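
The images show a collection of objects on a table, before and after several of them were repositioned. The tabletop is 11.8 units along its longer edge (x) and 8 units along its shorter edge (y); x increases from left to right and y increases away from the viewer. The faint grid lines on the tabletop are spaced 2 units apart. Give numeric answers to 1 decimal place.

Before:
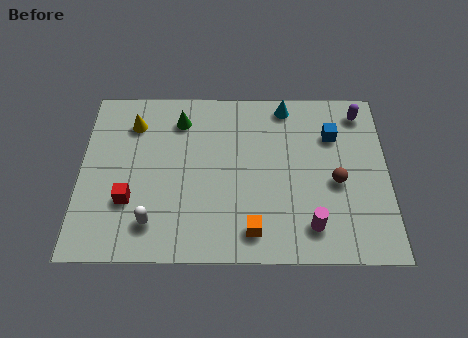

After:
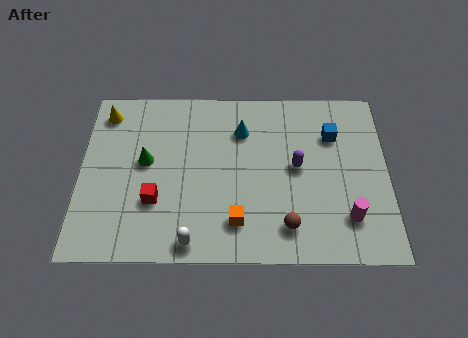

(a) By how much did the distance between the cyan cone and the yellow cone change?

-0.6

Before: roughly 6.0 units apart; after: 5.4. That's 0.6 units closer together.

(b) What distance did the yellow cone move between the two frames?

1.2

The yellow cone moved from about (2.0, 6.2) to (0.9, 6.7), a distance of √(1.1² + 0.5²) ≈ 1.2.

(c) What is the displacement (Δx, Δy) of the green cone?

(-1.3, -2.0)

The green cone started near (3.8, 6.4) and ended near (2.5, 4.4).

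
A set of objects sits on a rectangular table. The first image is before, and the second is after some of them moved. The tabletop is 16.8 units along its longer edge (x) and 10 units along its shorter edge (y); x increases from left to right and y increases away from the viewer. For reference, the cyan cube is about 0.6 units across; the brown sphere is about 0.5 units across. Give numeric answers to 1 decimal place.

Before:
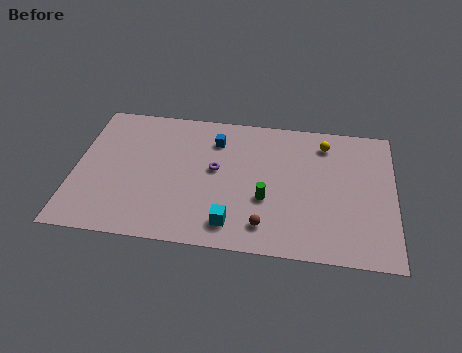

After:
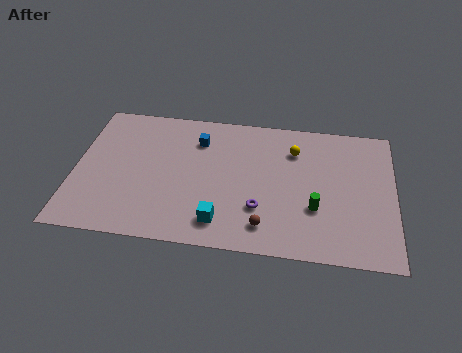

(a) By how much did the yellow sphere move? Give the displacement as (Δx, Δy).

(-1.6, -0.7)

The yellow sphere started near (13.1, 8.2) and ended near (11.5, 7.5).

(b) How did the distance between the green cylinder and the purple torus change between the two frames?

-0.3

The distance was about 3.2 in the first image and 2.9 in the second, so they moved 0.3 units closer together.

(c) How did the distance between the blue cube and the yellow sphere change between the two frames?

-0.7

They were about 5.8 units apart before and 5.1 after — 0.7 units closer together.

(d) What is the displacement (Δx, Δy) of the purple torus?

(2.4, -2.5)

From the two frames, the purple torus sits at roughly (7.4, 5.5) before and (9.8, 3.0) after.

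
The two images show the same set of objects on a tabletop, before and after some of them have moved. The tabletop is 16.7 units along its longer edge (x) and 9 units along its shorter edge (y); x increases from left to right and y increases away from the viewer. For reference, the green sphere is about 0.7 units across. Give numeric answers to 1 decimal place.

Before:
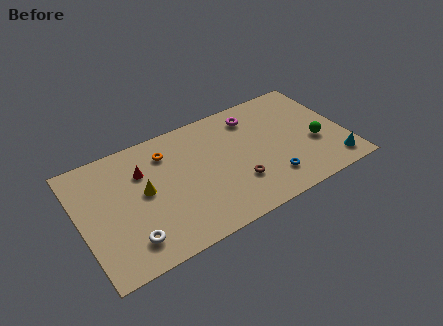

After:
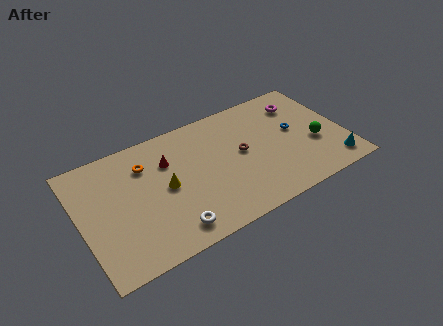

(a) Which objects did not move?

the green sphere and the cyan cone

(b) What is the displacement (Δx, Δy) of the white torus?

(2.5, -0.4)

The white torus was at about (2.7, 1.8) and moved to about (5.2, 1.4).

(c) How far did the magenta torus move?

3.1

From (11.3, 7.3) to (14.4, 7.0), the magenta torus covered √(3.1² + 0.3²) ≈ 3.1 units.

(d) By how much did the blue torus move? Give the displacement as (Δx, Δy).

(2.1, 3.0)

The blue torus started near (11.6, 2.0) and ended near (13.7, 5.0).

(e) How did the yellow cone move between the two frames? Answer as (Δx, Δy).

(1.3, -0.3)

From the two frames, the yellow cone sits at roughly (4.0, 4.8) before and (5.3, 4.5) after.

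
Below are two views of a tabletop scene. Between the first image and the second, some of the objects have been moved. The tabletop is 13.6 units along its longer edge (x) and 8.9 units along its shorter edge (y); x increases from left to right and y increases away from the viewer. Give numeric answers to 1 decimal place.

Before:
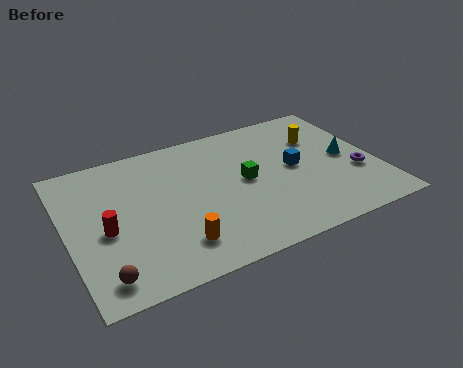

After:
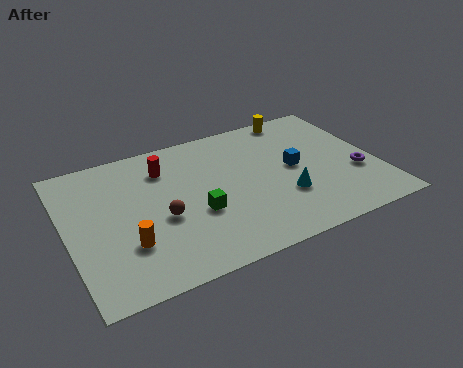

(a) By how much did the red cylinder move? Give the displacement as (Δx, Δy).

(2.9, 2.9)

The red cylinder started near (1.6, 3.9) and ended near (4.5, 6.8).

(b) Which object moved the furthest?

the red cylinder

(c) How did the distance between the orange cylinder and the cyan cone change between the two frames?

-1.4

They were about 8.3 units apart before and 6.9 after — 1.4 units closer together.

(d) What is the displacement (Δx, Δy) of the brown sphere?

(2.8, 2.4)

From the two frames, the brown sphere sits at roughly (1.2, 1.3) before and (4.0, 3.7) after.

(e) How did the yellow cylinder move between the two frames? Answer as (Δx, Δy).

(-0.7, 1.9)

From the two frames, the yellow cylinder sits at roughly (11.4, 6.2) before and (10.7, 8.1) after.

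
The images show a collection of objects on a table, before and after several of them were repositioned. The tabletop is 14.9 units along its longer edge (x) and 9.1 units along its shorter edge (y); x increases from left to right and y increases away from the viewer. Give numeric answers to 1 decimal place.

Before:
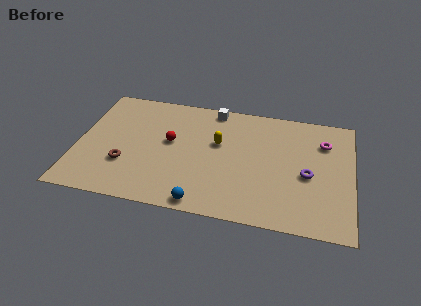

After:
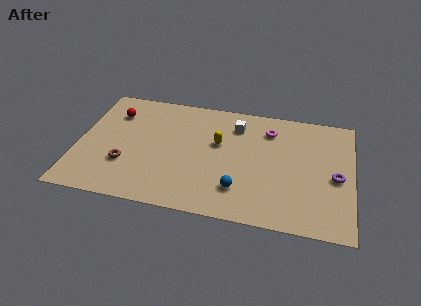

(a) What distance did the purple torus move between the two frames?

1.5

The purple torus was near (12.5, 4.0) before and (14.0, 4.1) after, so it travelled √(1.5² + 0.1²) ≈ 1.5 units.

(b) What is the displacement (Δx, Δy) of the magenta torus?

(-3.0, 0.4)

The magenta torus was at about (13.3, 6.7) and moved to about (10.3, 7.1).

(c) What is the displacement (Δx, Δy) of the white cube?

(1.3, -1.1)

The white cube was at about (7.2, 8.2) and moved to about (8.5, 7.1).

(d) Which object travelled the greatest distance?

the red sphere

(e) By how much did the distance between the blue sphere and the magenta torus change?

-3.5

The distance was about 8.6 in the first image and 5.1 in the second, so they moved 3.5 units closer together.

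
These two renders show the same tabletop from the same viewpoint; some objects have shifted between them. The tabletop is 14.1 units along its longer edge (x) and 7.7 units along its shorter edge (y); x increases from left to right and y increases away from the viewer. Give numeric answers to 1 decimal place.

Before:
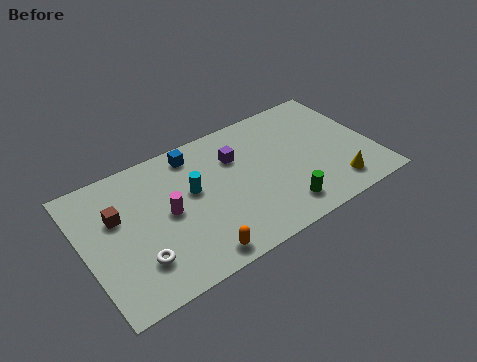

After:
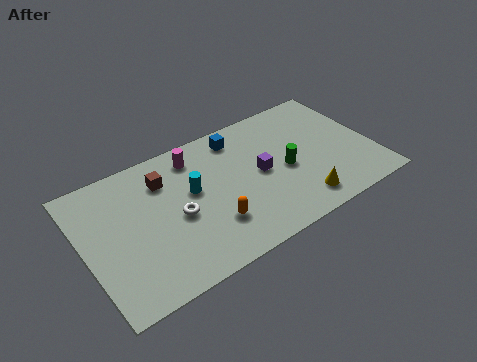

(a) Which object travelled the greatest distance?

the magenta cylinder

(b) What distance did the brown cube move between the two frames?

2.6

The brown cube was near (1.7, 4.9) before and (4.1, 5.8) after, so it travelled √(2.4² + 0.9²) ≈ 2.6 units.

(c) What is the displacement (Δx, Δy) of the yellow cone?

(-1.8, -0.1)

The yellow cone started near (11.9, 1.4) and ended near (10.1, 1.3).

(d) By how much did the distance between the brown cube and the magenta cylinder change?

-0.8

Before: roughly 2.5 units apart; after: 1.7. That's 0.8 units closer together.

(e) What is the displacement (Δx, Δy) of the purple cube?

(1.0, -1.5)

From the two frames, the purple cube sits at roughly (7.6, 5.4) before and (8.6, 3.9) after.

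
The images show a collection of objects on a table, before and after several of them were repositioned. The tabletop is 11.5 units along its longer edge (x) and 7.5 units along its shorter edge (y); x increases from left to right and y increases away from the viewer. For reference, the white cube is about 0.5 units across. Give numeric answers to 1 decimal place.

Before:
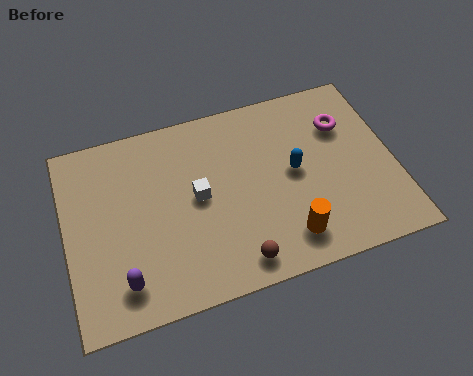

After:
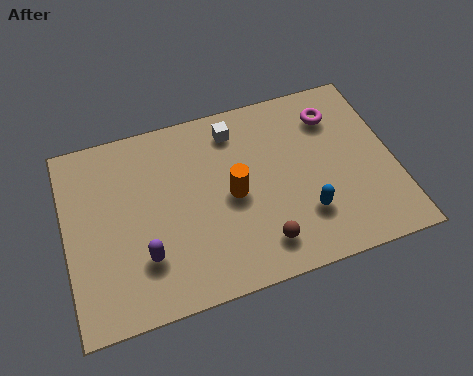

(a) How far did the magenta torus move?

0.6

The magenta torus moved from about (9.9, 5.3) to (9.6, 5.8), a distance of √(0.3² + 0.5²) ≈ 0.6.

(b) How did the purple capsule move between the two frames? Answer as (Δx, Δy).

(0.8, 0.7)

From the two frames, the purple capsule sits at roughly (1.8, 1.4) before and (2.6, 2.1) after.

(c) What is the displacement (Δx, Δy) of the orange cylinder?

(-1.7, 2.2)

The orange cylinder was at about (7.5, 1.4) and moved to about (5.8, 3.6).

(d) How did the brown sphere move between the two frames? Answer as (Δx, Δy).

(0.9, 0.4)

The brown sphere started near (5.7, 1.0) and ended near (6.6, 1.4).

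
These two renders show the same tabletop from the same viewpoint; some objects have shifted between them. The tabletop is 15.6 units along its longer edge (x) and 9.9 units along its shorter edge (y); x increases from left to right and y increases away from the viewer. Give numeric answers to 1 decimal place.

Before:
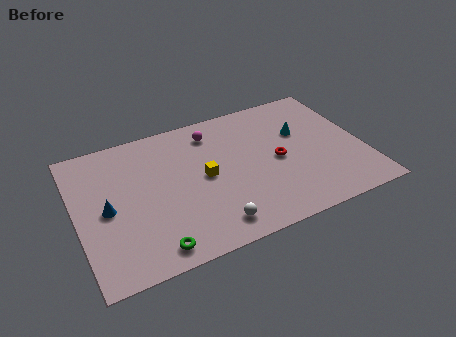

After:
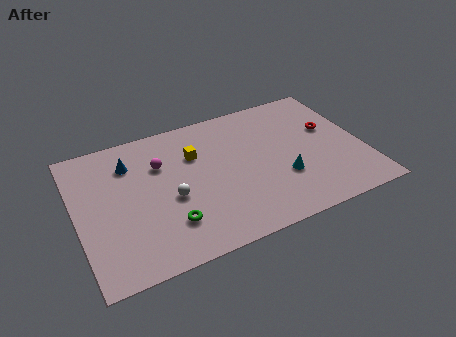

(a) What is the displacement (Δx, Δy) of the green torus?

(1.0, 1.3)

From the two frames, the green torus sits at roughly (3.7, 1.2) before and (4.7, 2.5) after.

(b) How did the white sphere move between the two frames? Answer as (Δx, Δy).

(-1.9, 2.7)

The white sphere was at about (6.9, 1.5) and moved to about (5.0, 4.2).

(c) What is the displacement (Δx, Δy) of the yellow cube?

(-0.3, 1.8)

The yellow cube was at about (6.9, 5.0) and moved to about (6.6, 6.8).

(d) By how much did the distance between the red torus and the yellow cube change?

+3.4

The distance was about 4.0 in the first image and 7.4 in the second, so they moved 3.4 units further apart.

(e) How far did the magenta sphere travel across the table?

3.3

The magenta sphere was near (7.7, 8.1) before and (4.7, 6.8) after, so it travelled √(3.0² + 1.3²) ≈ 3.3 units.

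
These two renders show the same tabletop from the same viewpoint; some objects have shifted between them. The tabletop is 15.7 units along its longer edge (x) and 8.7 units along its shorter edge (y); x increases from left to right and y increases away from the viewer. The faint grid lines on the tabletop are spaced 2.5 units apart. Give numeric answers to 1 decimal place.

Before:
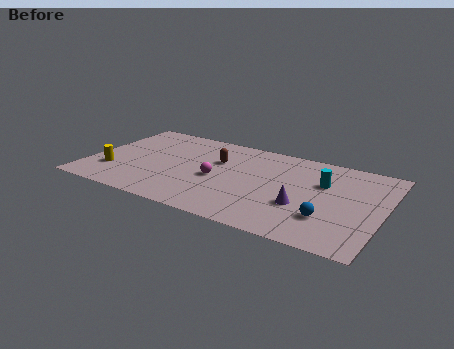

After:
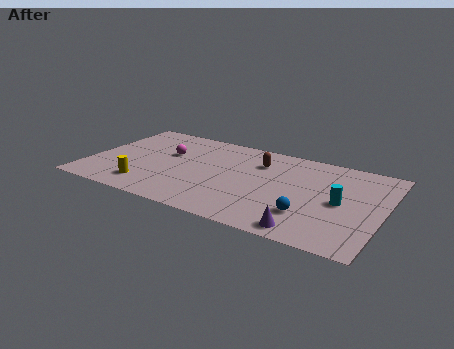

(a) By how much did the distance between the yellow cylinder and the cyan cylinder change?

-1.1

They were about 11.5 units apart before and 10.4 after — 1.1 units closer together.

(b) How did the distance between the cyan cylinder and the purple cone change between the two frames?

+0.8

The distance was about 2.7 in the first image and 3.5 in the second, so they moved 0.8 units further apart.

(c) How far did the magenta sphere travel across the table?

3.3

From (6.9, 3.9) to (4.0, 5.4), the magenta sphere covered √(2.9² + 1.5²) ≈ 3.3 units.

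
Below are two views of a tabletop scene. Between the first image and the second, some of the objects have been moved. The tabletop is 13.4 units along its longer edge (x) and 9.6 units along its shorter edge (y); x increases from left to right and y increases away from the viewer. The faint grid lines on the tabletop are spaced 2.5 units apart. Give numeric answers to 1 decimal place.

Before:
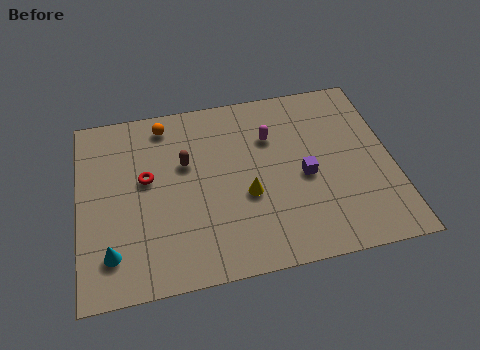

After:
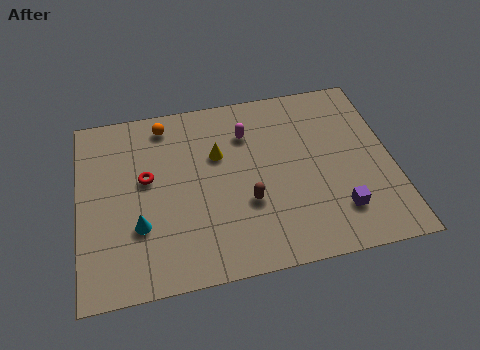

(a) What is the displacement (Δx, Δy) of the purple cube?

(1.3, -2.1)

The purple cube was at about (9.6, 4.3) and moved to about (10.9, 2.2).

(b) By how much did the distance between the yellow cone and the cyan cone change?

-1.4

They were about 6.1 units apart before and 4.7 after — 1.4 units closer together.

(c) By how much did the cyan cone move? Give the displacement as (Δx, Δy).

(1.2, 1.1)

The cyan cone was at about (1.3, 2.0) and moved to about (2.5, 3.1).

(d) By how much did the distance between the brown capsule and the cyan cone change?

-0.6

They were about 5.2 units apart before and 4.6 after — 0.6 units closer together.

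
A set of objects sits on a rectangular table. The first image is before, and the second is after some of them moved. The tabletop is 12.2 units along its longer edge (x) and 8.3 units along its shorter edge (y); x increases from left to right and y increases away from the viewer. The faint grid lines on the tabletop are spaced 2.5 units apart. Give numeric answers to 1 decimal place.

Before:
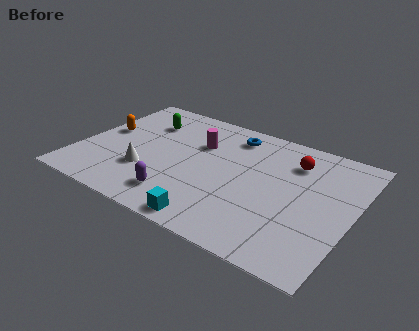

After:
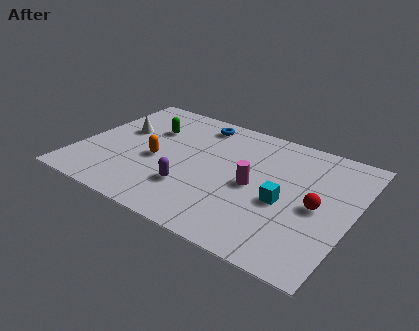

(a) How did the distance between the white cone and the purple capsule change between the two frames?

+2.5

Before: roughly 2.0 units apart; after: 4.5. That's 2.5 units further apart.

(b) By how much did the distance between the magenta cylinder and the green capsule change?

+2.8

Before: roughly 2.6 units apart; after: 5.4. That's 2.8 units further apart.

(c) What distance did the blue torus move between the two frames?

1.6

From (6.4, 6.9) to (4.8, 7.1), the blue torus covered √(1.6² + 0.2²) ≈ 1.6 units.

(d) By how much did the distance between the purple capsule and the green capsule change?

-1.0

They were about 5.1 units apart before and 4.1 after — 1.0 units closer together.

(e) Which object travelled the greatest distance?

the cyan cube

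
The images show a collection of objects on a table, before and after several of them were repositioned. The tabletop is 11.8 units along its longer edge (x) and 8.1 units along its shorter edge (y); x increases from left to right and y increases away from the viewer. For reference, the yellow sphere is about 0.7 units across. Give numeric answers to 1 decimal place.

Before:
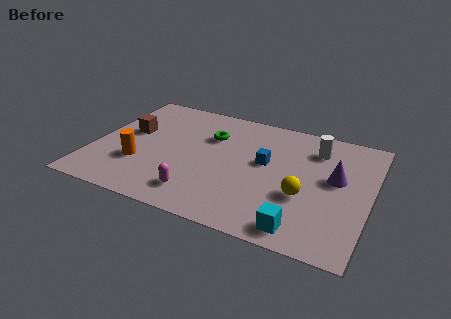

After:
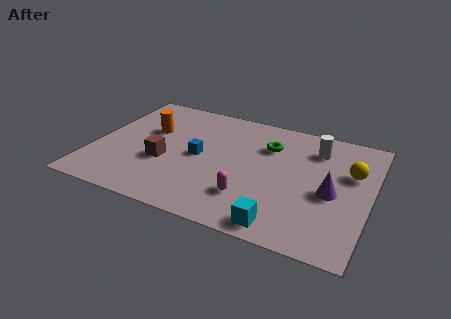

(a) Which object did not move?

the white cylinder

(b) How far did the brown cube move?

2.3

The brown cube moved from about (1.4, 4.7) to (3.1, 3.1), a distance of √(1.7² + 1.6²) ≈ 2.3.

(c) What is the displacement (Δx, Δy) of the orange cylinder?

(0.1, 2.5)

From the two frames, the orange cylinder sits at roughly (2.1, 2.6) before and (2.2, 5.1) after.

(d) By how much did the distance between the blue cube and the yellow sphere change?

+4.1

Before: roughly 2.4 units apart; after: 6.5. That's 4.1 units further apart.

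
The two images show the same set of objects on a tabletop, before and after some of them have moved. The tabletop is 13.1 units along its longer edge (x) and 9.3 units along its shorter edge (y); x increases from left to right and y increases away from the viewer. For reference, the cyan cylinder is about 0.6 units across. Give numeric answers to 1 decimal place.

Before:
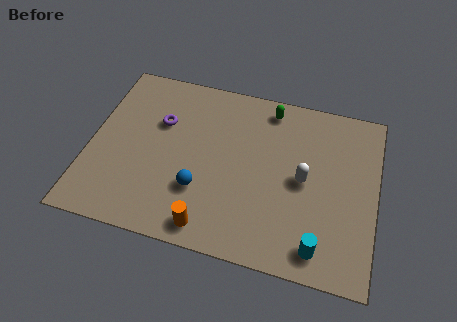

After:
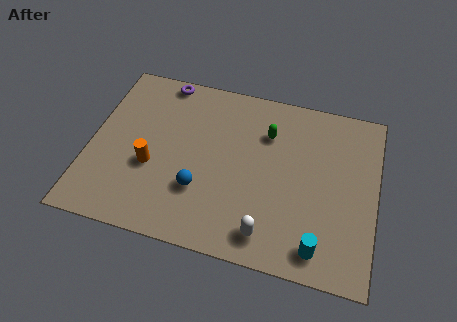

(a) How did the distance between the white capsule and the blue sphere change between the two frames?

-1.4

Before: roughly 4.9 units apart; after: 3.5. That's 1.4 units closer together.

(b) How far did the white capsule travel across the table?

3.5

The white capsule moved from about (9.8, 4.6) to (8.4, 1.4), a distance of √(1.4² + 3.2²) ≈ 3.5.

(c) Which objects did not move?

the cyan cylinder and the blue sphere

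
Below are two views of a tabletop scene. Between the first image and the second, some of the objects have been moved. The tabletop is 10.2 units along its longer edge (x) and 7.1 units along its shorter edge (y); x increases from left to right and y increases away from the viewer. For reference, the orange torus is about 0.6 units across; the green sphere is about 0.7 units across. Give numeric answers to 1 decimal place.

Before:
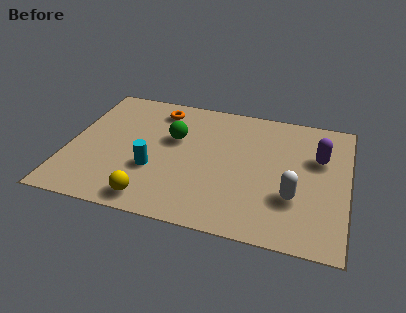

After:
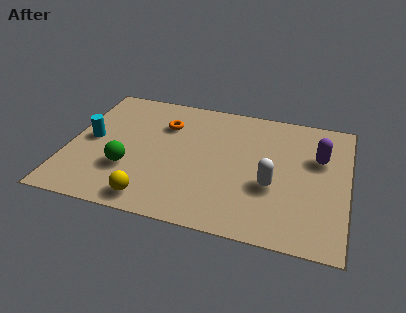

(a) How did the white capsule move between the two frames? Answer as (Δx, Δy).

(-0.8, 0.4)

From the two frames, the white capsule sits at roughly (8.3, 2.3) before and (7.5, 2.7) after.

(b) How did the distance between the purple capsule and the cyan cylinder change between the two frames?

+2.1

Before: roughly 6.3 units apart; after: 8.4. That's 2.1 units further apart.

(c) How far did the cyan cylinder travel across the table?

2.6

The cyan cylinder was near (3.2, 2.5) before and (0.8, 3.6) after, so it travelled √(2.4² + 1.1²) ≈ 2.6 units.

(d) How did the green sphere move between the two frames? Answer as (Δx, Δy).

(-1.5, -2.1)

From the two frames, the green sphere sits at roughly (3.8, 4.4) before and (2.3, 2.3) after.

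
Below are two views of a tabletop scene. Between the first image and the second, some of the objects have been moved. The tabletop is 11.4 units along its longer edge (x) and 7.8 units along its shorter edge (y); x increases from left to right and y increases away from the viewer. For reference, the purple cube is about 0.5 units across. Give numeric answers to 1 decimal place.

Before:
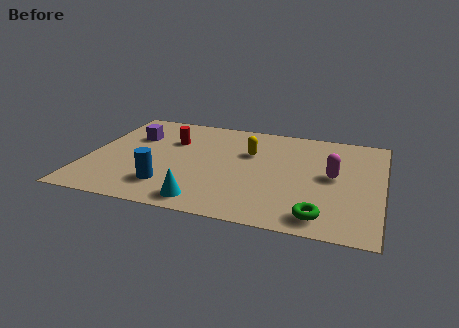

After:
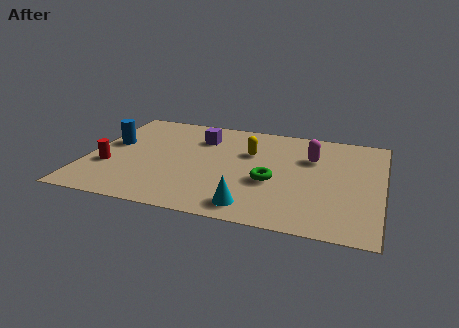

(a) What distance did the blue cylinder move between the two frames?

3.7

The blue cylinder moved from about (3.3, 1.8) to (0.8, 4.5), a distance of √(2.5² + 2.7²) ≈ 3.7.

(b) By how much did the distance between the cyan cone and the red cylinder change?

+1.3

Before: roughly 4.6 units apart; after: 5.9. That's 1.3 units further apart.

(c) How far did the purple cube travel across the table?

2.6

The purple cube was near (1.6, 5.3) before and (4.2, 5.8) after, so it travelled √(2.6² + 0.5²) ≈ 2.6 units.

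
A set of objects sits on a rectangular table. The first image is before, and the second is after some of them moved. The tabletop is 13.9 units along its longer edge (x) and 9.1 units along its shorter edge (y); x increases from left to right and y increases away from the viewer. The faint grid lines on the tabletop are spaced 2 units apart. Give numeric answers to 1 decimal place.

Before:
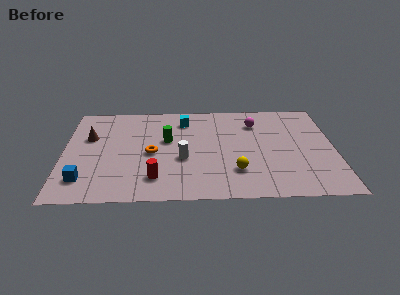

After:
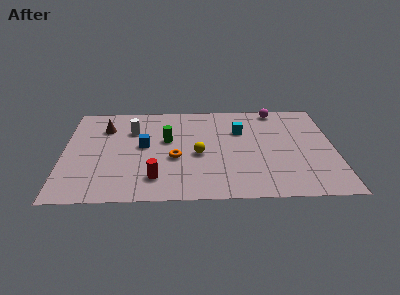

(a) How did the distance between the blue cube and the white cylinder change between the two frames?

-3.7

Before: roughly 5.3 units apart; after: 1.6. That's 3.7 units closer together.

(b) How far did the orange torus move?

1.3

The orange torus moved from about (4.5, 4.2) to (5.7, 3.7), a distance of √(1.2² + 0.5²) ≈ 1.3.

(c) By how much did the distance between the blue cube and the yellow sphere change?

-4.8

The distance was about 7.7 in the first image and 2.9 in the second, so they moved 4.8 units closer together.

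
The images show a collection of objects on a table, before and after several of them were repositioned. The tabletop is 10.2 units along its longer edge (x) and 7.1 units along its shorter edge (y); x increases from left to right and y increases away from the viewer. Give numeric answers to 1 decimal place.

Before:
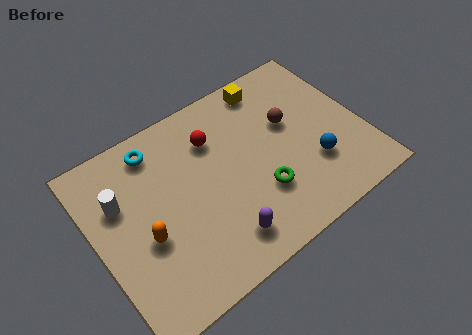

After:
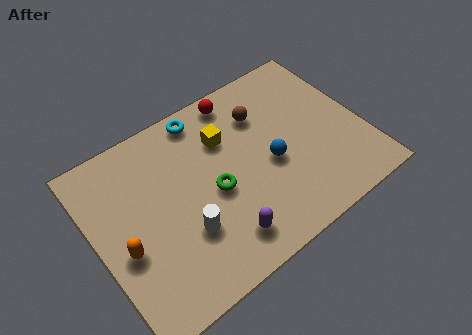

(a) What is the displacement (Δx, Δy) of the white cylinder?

(2.0, -2.4)

From the two frames, the white cylinder sits at roughly (1.1, 4.7) before and (3.1, 2.3) after.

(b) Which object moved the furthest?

the white cylinder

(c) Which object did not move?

the purple capsule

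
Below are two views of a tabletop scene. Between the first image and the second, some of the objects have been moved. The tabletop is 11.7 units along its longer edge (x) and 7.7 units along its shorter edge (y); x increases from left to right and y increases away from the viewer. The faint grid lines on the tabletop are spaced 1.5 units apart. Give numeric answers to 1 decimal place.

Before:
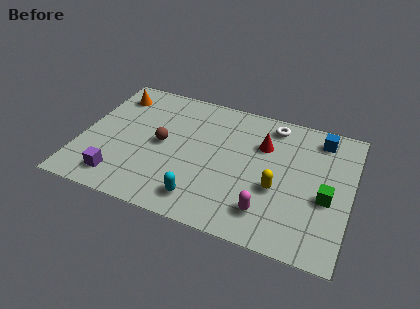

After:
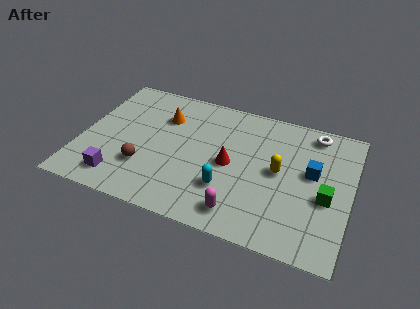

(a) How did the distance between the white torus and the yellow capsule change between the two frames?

-0.6

Before: roughly 3.6 units apart; after: 3.0. That's 0.6 units closer together.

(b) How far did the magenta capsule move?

1.2

From (8.3, 1.6) to (7.2, 1.2), the magenta capsule covered √(1.1² + 0.4²) ≈ 1.2 units.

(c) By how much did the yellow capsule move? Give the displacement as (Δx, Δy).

(0.0, 1.0)

The yellow capsule started near (8.6, 3.0) and ended near (8.6, 4.0).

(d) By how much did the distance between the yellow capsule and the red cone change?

-0.3

The distance was about 2.4 in the first image and 2.1 in the second, so they moved 0.3 units closer together.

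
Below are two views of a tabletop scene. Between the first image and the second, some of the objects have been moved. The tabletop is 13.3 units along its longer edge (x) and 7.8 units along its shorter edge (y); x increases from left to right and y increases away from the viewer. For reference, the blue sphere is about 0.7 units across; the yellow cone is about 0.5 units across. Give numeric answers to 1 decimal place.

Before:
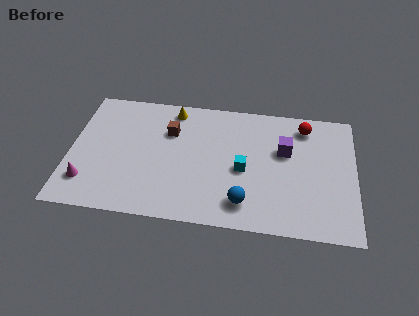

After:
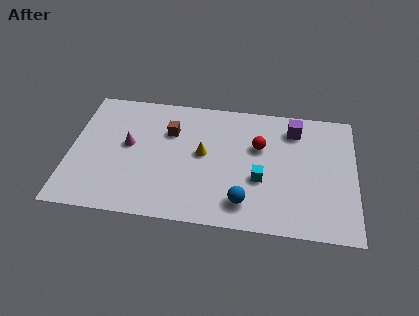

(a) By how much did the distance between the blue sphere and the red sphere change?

-2.1

They were about 5.7 units apart before and 3.6 after — 2.1 units closer together.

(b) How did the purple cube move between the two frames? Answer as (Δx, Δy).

(0.4, 1.4)

The purple cube was at about (10.0, 4.9) and moved to about (10.4, 6.3).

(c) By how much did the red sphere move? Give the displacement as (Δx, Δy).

(-2.1, -1.5)

The red sphere was at about (10.9, 6.5) and moved to about (8.8, 5.0).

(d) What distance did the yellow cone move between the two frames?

3.0

From (4.7, 6.8) to (6.2, 4.2), the yellow cone covered √(1.5² + 2.6²) ≈ 3.0 units.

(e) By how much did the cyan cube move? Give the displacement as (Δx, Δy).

(0.8, -0.5)

From the two frames, the cyan cube sits at roughly (8.1, 3.5) before and (8.9, 3.0) after.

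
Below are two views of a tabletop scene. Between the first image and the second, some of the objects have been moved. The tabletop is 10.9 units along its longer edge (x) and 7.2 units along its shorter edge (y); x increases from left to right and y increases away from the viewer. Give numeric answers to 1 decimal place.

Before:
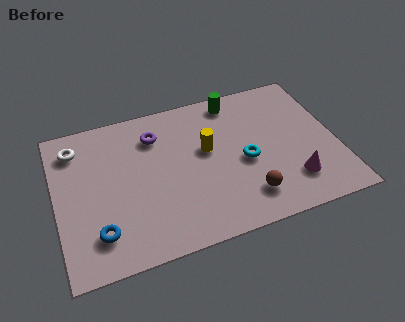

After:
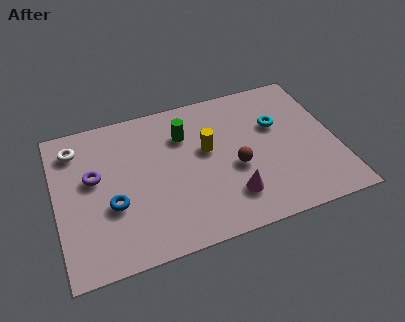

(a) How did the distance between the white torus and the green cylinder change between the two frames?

-2.1

Before: roughly 6.3 units apart; after: 4.2. That's 2.1 units closer together.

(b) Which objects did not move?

the white torus and the yellow cylinder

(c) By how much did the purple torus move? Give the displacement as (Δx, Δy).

(-2.5, -1.3)

From the two frames, the purple torus sits at roughly (4.0, 5.5) before and (1.5, 4.2) after.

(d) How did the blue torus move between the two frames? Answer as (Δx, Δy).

(0.6, 1.1)

The blue torus started near (1.5, 1.6) and ended near (2.1, 2.7).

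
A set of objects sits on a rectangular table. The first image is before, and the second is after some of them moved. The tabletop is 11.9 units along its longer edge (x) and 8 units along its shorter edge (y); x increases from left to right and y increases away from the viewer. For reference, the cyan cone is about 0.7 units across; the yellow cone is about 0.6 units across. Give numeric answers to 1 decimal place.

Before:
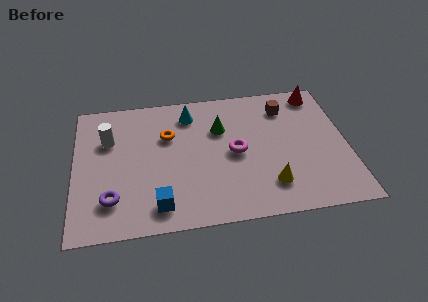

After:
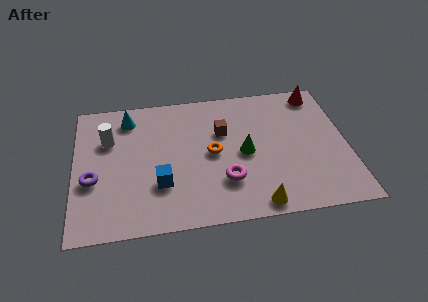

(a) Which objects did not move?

the white cylinder and the red cone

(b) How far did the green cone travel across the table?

1.9

The green cone was near (6.4, 5.4) before and (7.4, 3.8) after, so it travelled √(1.0² + 1.6²) ≈ 1.9 units.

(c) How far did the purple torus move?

1.4

The purple torus was near (1.6, 1.9) before and (0.8, 3.1) after, so it travelled √(0.8² + 1.2²) ≈ 1.4 units.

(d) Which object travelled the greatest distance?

the brown cube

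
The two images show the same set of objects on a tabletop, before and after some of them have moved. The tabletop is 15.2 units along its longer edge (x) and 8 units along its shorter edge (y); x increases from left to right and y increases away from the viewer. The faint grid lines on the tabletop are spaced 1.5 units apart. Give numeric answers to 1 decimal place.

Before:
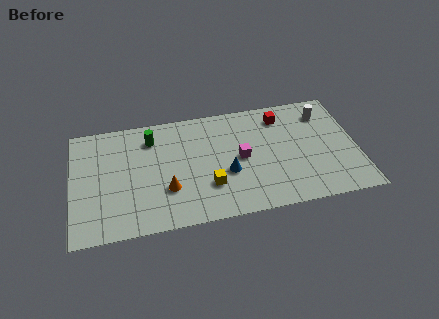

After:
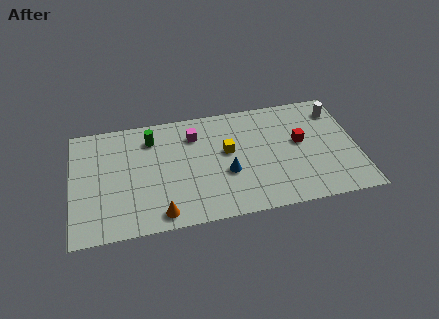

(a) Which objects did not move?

the blue cone and the green cylinder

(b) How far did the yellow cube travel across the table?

2.5

The yellow cube was near (7.2, 2.4) before and (8.3, 4.6) after, so it travelled √(1.1² + 2.2²) ≈ 2.5 units.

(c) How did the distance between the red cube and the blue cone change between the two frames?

-0.4

The distance was about 4.6 in the first image and 4.2 in the second, so they moved 0.4 units closer together.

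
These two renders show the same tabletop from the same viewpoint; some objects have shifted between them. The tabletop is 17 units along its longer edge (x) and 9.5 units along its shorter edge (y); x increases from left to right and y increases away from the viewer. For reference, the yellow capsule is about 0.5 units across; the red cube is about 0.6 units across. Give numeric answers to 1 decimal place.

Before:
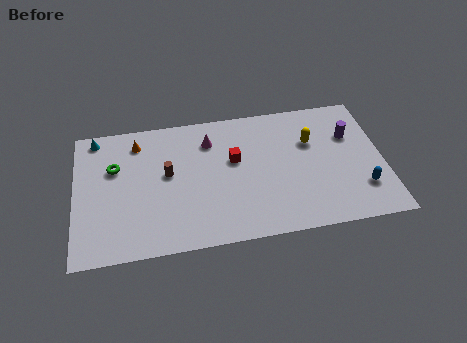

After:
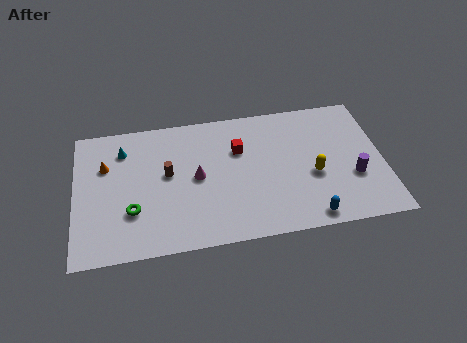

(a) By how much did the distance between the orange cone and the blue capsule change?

-1.0

Before: roughly 13.3 units apart; after: 12.3. That's 1.0 units closer together.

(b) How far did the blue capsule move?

3.4

From (15.7, 2.5) to (12.7, 1.0), the blue capsule covered √(3.0² + 1.5²) ≈ 3.4 units.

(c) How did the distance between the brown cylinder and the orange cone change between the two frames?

+0.6

Before: roughly 3.0 units apart; after: 3.6. That's 0.6 units further apart.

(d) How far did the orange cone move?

2.3

From (3.5, 7.8) to (1.7, 6.4), the orange cone covered √(1.8² + 1.4²) ≈ 2.3 units.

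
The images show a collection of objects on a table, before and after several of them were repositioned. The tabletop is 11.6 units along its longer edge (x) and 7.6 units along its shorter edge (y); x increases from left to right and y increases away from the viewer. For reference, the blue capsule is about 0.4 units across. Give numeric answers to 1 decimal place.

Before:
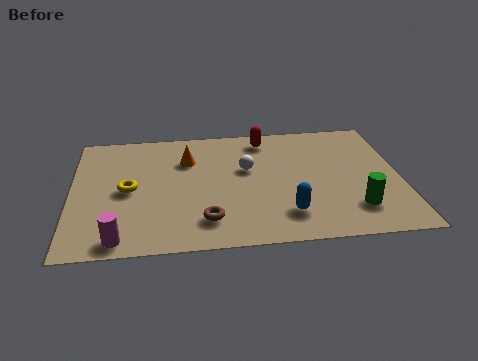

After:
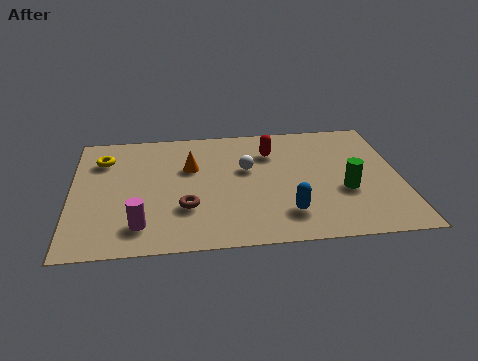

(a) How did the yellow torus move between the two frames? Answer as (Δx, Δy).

(-0.9, 2.0)

The yellow torus started near (2.0, 3.7) and ended near (1.1, 5.7).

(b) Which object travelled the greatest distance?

the yellow torus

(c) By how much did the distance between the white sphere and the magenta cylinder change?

-1.0

Before: roughly 5.9 units apart; after: 4.9. That's 1.0 units closer together.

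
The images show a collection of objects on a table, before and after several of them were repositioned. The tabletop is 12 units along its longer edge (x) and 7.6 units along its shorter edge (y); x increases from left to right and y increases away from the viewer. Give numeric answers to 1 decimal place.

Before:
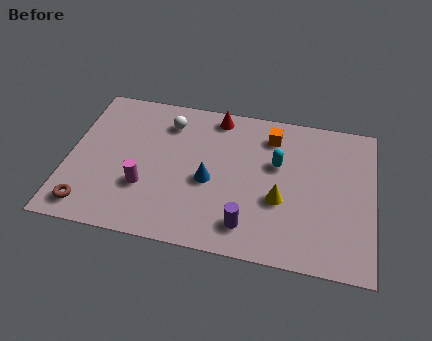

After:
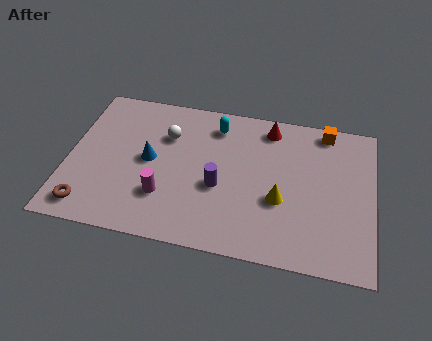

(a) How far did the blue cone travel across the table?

2.5

The blue cone was near (5.6, 3.3) before and (3.2, 3.9) after, so it travelled √(2.4² + 0.6²) ≈ 2.5 units.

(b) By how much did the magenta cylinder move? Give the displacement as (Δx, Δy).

(0.8, -0.3)

The magenta cylinder was at about (3.1, 2.5) and moved to about (3.9, 2.2).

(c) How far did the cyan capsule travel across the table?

2.9

The cyan capsule was near (8.2, 4.7) before and (5.7, 6.2) after, so it travelled √(2.5² + 1.5²) ≈ 2.9 units.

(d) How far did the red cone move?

2.1

The red cone moved from about (5.7, 6.7) to (7.8, 6.5), a distance of √(2.1² + 0.2²) ≈ 2.1.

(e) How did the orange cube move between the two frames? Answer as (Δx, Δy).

(2.1, 0.7)

From the two frames, the orange cube sits at roughly (7.9, 6.1) before and (10.0, 6.8) after.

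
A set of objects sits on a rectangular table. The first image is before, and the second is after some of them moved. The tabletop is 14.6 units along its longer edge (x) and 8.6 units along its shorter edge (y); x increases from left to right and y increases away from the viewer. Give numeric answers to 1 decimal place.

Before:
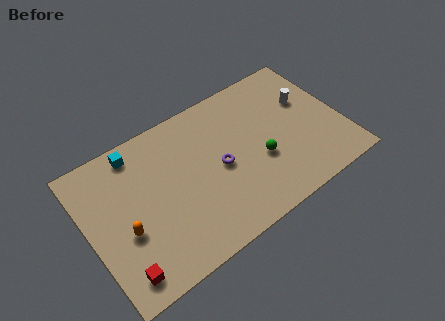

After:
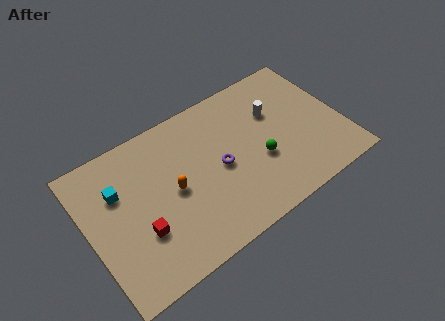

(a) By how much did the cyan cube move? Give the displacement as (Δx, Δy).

(-1.3, -1.7)

From the two frames, the cyan cube sits at roughly (3.2, 7.5) before and (1.9, 5.8) after.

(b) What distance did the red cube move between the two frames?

2.1

The red cube was near (1.3, 1.3) before and (2.7, 2.9) after, so it travelled √(1.4² + 1.6²) ≈ 2.1 units.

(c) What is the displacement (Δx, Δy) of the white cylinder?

(-1.9, 0.2)

The white cylinder started near (12.9, 5.5) and ended near (11.0, 5.7).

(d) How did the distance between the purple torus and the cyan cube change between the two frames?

+0.4

They were about 5.5 units apart before and 5.9 after — 0.4 units further apart.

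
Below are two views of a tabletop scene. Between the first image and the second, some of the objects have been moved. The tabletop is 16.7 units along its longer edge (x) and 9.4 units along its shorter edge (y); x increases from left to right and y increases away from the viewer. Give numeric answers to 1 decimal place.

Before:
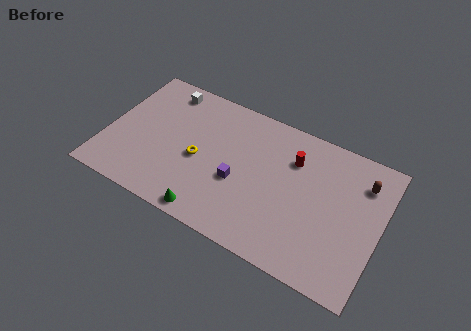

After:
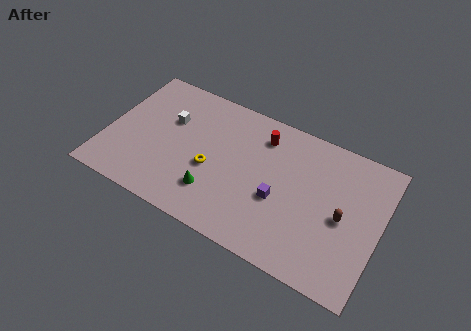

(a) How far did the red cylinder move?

2.1

From (11.2, 6.8) to (9.2, 7.5), the red cylinder covered √(2.0² + 0.7²) ≈ 2.1 units.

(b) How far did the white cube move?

2.1

The white cube was near (3.0, 8.1) before and (3.6, 6.1) after, so it travelled √(0.6² + 2.0²) ≈ 2.1 units.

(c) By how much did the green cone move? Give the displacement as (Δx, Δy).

(0.0, 1.5)

The green cone was at about (6.9, 0.9) and moved to about (6.9, 2.4).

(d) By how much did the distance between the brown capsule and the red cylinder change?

+1.9

Before: roughly 4.2 units apart; after: 6.1. That's 1.9 units further apart.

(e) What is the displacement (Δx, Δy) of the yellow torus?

(0.8, -0.3)

The yellow torus started near (5.7, 4.2) and ended near (6.5, 3.9).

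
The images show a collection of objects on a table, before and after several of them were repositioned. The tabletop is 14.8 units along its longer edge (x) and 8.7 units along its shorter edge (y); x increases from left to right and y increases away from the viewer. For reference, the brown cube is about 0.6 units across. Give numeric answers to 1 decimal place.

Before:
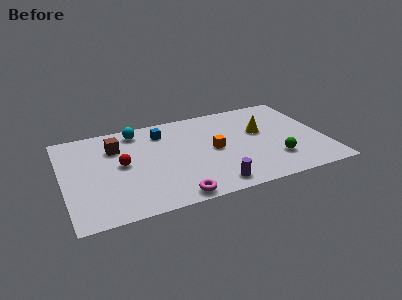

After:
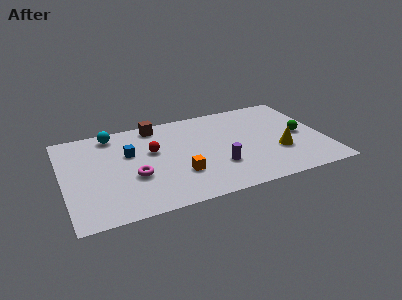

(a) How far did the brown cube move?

2.8

The brown cube was near (3.1, 6.3) before and (5.5, 7.7) after, so it travelled √(2.4² + 1.4²) ≈ 2.8 units.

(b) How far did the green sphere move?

2.5

The green sphere was near (11.8, 2.3) before and (13.5, 4.2) after, so it travelled √(1.7² + 1.9²) ≈ 2.5 units.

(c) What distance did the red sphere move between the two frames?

1.9

The red sphere moved from about (3.3, 4.6) to (5.1, 5.3), a distance of √(1.8² + 0.7²) ≈ 1.9.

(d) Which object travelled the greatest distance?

the magenta torus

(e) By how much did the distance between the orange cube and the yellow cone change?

+2.8

Before: roughly 2.9 units apart; after: 5.7. That's 2.8 units further apart.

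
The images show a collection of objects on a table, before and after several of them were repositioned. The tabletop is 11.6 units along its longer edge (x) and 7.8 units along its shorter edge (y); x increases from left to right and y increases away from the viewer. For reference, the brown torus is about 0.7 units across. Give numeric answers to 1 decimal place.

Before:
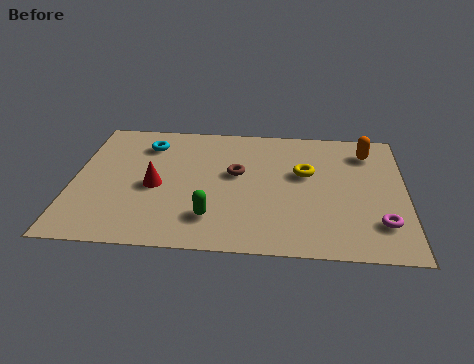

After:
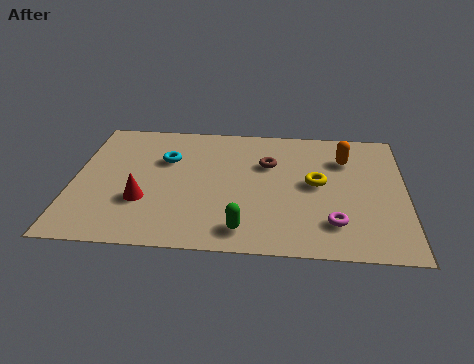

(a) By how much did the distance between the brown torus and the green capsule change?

+1.3

The distance was about 2.8 in the first image and 4.1 in the second, so they moved 1.3 units further apart.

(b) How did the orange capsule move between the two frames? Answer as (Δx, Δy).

(-0.8, -0.5)

The orange capsule was at about (10.3, 6.2) and moved to about (9.5, 5.7).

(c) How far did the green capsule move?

1.3

The green capsule moved from about (4.9, 1.8) to (6.0, 1.2), a distance of √(1.1² + 0.6²) ≈ 1.3.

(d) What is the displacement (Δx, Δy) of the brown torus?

(1.1, 0.7)

From the two frames, the brown torus sits at roughly (5.7, 4.5) before and (6.8, 5.2) after.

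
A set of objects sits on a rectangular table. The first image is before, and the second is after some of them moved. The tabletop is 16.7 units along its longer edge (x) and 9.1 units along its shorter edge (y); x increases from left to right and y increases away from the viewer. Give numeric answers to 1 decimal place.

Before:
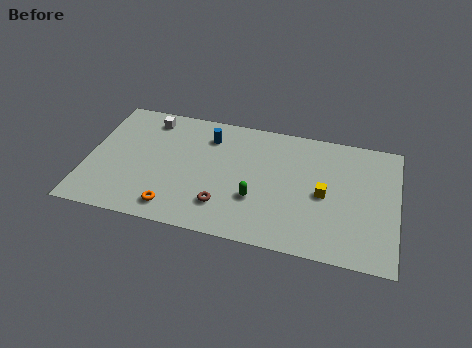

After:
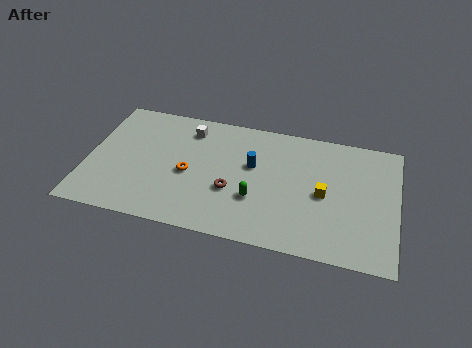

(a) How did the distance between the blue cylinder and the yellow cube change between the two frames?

-2.9

The distance was about 7.0 in the first image and 4.1 in the second, so they moved 2.9 units closer together.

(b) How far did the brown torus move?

1.3

The brown torus was near (7.5, 2.2) before and (7.9, 3.4) after, so it travelled √(0.4² + 1.2²) ≈ 1.3 units.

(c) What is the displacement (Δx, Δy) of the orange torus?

(0.6, 2.7)

From the two frames, the orange torus sits at roughly (4.9, 1.4) before and (5.5, 4.1) after.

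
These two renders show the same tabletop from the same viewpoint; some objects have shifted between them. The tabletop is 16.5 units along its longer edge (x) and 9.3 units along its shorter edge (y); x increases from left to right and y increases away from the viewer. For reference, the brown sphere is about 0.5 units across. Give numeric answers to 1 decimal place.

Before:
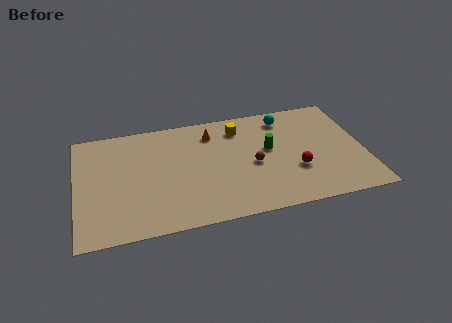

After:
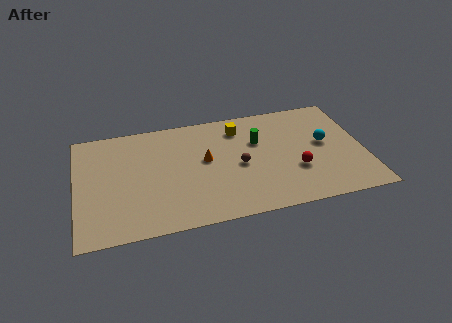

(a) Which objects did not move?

the red sphere and the yellow cube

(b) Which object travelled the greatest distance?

the cyan sphere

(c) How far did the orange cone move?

2.3

From (7.9, 7.4) to (7.4, 5.2), the orange cone covered √(0.5² + 2.2²) ≈ 2.3 units.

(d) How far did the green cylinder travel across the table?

1.0

From (11.1, 5.3) to (10.5, 6.1), the green cylinder covered √(0.6² + 0.8²) ≈ 1.0 units.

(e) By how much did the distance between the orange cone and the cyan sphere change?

+2.6

They were about 4.3 units apart before and 6.9 after — 2.6 units further apart.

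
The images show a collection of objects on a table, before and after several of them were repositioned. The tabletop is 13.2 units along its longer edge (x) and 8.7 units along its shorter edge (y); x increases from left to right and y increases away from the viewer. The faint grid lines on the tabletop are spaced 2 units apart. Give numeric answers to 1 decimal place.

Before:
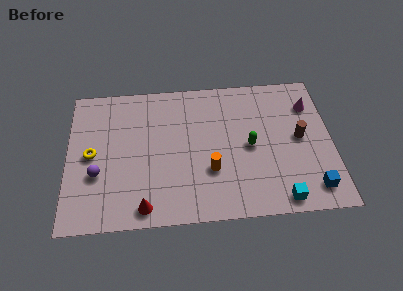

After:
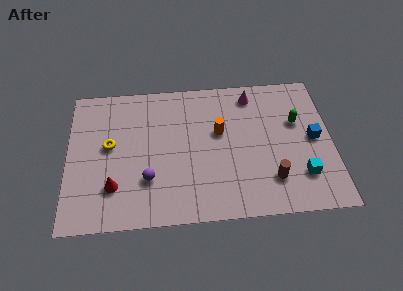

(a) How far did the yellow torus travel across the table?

1.0

The yellow torus moved from about (1.2, 4.3) to (2.1, 4.8), a distance of √(0.9² + 0.5²) ≈ 1.0.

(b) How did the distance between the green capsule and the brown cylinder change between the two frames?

+1.2

They were about 2.5 units apart before and 3.7 after — 1.2 units further apart.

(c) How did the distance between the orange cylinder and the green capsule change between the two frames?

+1.5

Before: roughly 2.4 units apart; after: 3.9. That's 1.5 units further apart.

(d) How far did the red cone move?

2.0

The red cone was near (3.8, 1.0) before and (2.3, 2.3) after, so it travelled √(1.5² + 1.3²) ≈ 2.0 units.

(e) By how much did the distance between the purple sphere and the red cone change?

-1.4

Before: roughly 3.1 units apart; after: 1.7. That's 1.4 units closer together.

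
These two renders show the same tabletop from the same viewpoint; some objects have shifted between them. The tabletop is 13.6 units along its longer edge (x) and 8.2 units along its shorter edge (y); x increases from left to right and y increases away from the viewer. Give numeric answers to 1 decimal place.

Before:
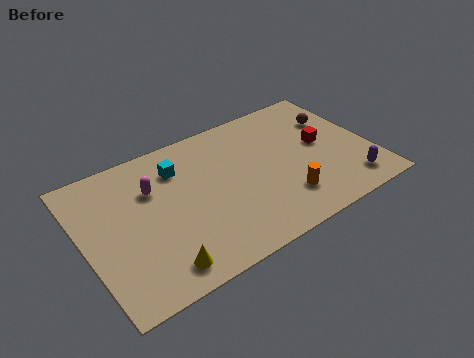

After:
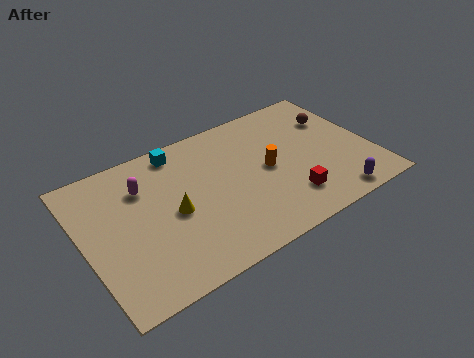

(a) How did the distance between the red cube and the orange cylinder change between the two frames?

-1.0

They were about 3.3 units apart before and 2.3 after — 1.0 units closer together.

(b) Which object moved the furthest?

the red cube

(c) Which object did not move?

the brown sphere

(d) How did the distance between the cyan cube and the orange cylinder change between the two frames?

-1.2

Before: roughly 6.1 units apart; after: 4.9. That's 1.2 units closer together.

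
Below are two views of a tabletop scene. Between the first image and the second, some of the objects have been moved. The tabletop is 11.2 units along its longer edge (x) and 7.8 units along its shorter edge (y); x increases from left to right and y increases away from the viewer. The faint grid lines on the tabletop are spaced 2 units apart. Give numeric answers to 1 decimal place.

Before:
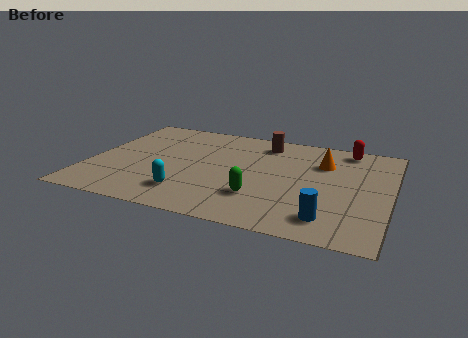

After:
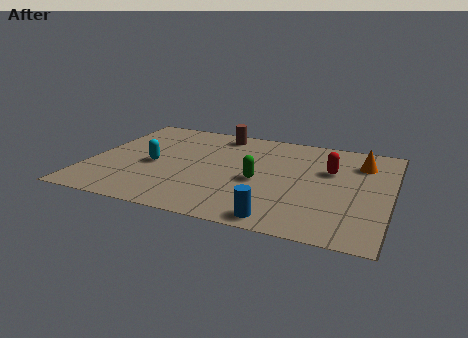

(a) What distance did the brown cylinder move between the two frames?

1.8

From (6.3, 6.5) to (4.5, 6.8), the brown cylinder covered √(1.8² + 0.3²) ≈ 1.8 units.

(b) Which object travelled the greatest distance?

the cyan capsule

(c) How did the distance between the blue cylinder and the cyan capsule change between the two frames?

+0.5

They were about 5.2 units apart before and 5.7 after — 0.5 units further apart.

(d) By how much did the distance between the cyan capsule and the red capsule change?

-0.9

The distance was about 7.6 in the first image and 6.7 in the second, so they moved 0.9 units closer together.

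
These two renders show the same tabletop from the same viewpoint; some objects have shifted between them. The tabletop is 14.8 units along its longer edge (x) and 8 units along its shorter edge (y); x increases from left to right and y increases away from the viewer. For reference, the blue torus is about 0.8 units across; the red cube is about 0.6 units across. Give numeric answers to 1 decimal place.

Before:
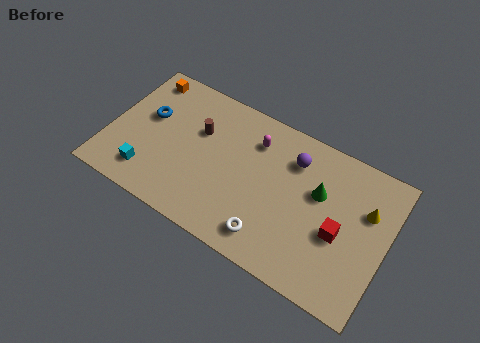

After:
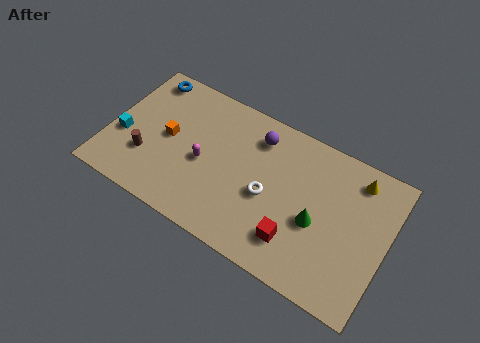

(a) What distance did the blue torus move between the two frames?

2.3

The blue torus moved from about (1.9, 4.8) to (1.4, 7.0), a distance of √(0.5² + 2.2²) ≈ 2.3.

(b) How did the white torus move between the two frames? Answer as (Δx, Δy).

(-0.4, 2.1)

The white torus was at about (9.0, 1.4) and moved to about (8.6, 3.5).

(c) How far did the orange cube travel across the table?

3.3

From (1.3, 6.9) to (3.1, 4.1), the orange cube covered √(1.8² + 2.8²) ≈ 3.3 units.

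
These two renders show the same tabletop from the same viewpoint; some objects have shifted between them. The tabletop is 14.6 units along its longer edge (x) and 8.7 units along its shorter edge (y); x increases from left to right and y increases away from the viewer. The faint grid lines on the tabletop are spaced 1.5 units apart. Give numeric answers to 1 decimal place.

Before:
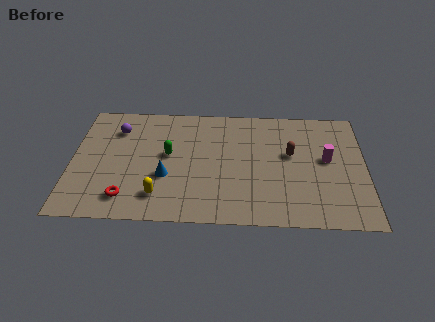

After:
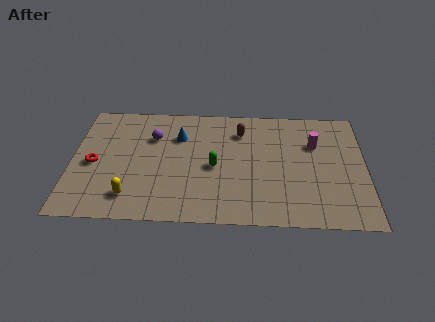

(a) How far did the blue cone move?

3.1

The blue cone was near (4.7, 3.2) before and (5.3, 6.2) after, so it travelled √(0.6² + 3.0²) ≈ 3.1 units.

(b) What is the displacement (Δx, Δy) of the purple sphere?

(1.8, -0.5)

The purple sphere was at about (2.2, 6.6) and moved to about (4.0, 6.1).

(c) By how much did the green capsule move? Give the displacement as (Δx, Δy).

(2.3, -0.8)

From the two frames, the green capsule sits at roughly (4.8, 4.8) before and (7.1, 4.0) after.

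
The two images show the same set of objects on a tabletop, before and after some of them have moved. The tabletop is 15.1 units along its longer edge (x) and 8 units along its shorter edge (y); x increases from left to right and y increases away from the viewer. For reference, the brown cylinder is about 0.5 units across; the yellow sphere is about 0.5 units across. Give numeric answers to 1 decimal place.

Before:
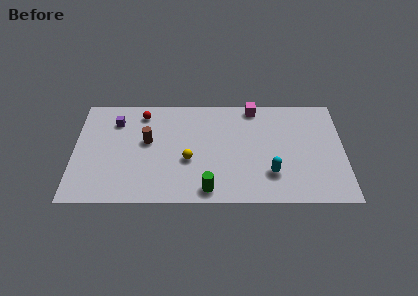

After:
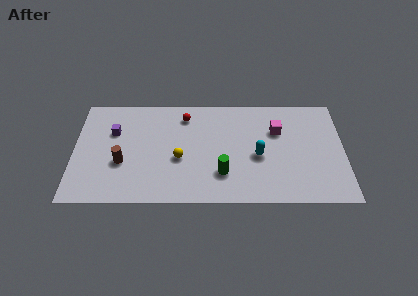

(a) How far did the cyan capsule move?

1.5

From (11.0, 2.2) to (10.3, 3.5), the cyan capsule covered √(0.7² + 1.3²) ≈ 1.5 units.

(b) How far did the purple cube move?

0.8

The purple cube moved from about (2.3, 6.1) to (2.2, 5.3), a distance of √(0.1² + 0.8²) ≈ 0.8.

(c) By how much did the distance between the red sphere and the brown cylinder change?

+2.8

The distance was about 2.1 in the first image and 4.9 in the second, so they moved 2.8 units further apart.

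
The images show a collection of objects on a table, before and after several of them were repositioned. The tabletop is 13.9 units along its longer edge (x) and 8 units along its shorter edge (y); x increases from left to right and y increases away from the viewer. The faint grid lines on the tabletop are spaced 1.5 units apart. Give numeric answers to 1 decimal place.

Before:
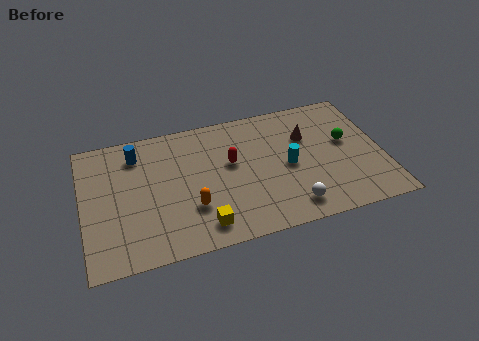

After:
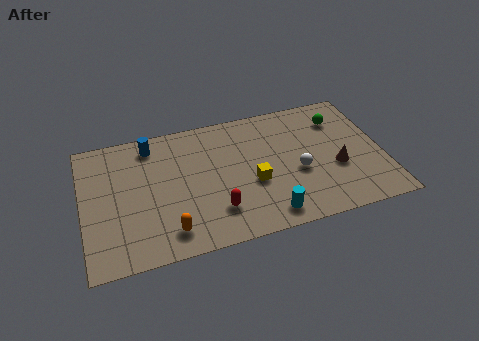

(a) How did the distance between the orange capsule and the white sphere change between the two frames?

+1.7

Before: roughly 4.7 units apart; after: 6.4. That's 1.7 units further apart.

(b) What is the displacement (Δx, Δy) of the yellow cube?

(2.5, 1.9)

The yellow cube was at about (5.3, 1.3) and moved to about (7.8, 3.2).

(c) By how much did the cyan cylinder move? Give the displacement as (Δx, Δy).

(-1.2, -2.7)

From the two frames, the cyan cylinder sits at roughly (9.5, 3.8) before and (8.3, 1.1) after.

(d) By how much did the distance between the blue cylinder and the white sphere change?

-1.0

The distance was about 8.5 in the first image and 7.5 in the second, so they moved 1.0 units closer together.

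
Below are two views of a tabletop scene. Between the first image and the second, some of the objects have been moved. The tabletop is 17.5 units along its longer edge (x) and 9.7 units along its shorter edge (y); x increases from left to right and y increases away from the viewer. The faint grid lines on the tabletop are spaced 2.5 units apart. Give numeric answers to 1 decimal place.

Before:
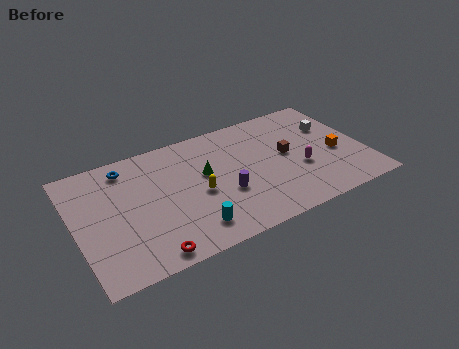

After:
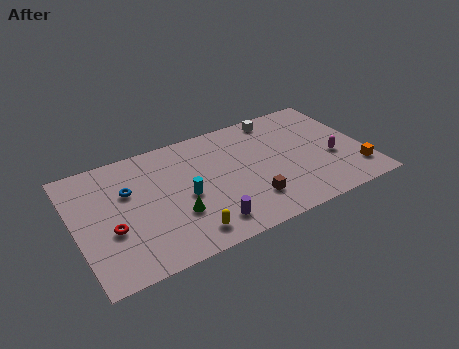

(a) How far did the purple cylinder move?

2.3

The purple cylinder moved from about (8.8, 3.6) to (7.5, 1.7), a distance of √(1.3² + 1.9²) ≈ 2.3.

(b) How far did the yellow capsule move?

3.0

The yellow capsule was near (7.3, 4.3) before and (6.2, 1.5) after, so it travelled √(1.1² + 2.8²) ≈ 3.0 units.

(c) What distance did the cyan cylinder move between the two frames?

2.6

The cyan cylinder was near (6.5, 1.8) before and (6.5, 4.4) after, so it travelled √(0.0² + 2.6²) ≈ 2.6 units.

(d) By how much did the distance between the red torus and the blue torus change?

-4.3

The distance was about 7.2 in the first image and 2.9 in the second, so they moved 4.3 units closer together.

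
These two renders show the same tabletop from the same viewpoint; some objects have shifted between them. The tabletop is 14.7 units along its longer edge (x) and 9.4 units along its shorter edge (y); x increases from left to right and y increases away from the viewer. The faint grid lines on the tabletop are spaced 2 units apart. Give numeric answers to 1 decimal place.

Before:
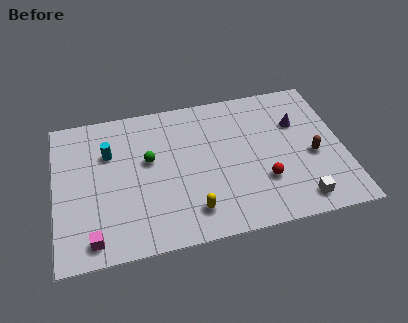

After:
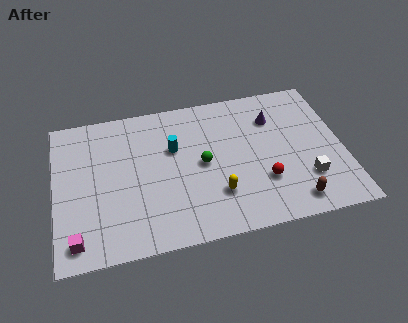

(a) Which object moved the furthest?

the cyan cylinder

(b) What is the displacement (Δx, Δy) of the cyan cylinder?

(3.3, -0.4)

The cyan cylinder started near (2.8, 6.4) and ended near (6.1, 6.0).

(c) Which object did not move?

the red sphere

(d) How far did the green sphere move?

2.8

From (4.8, 5.5) to (7.5, 4.7), the green sphere covered √(2.7² + 0.8²) ≈ 2.8 units.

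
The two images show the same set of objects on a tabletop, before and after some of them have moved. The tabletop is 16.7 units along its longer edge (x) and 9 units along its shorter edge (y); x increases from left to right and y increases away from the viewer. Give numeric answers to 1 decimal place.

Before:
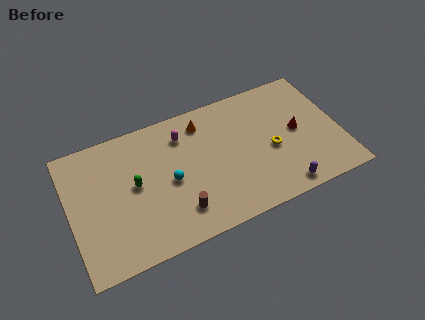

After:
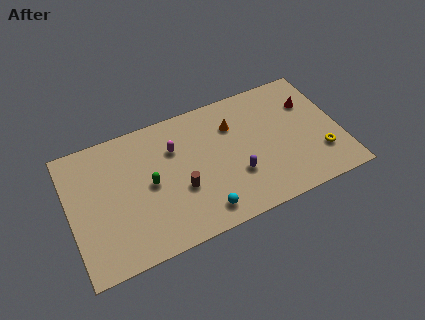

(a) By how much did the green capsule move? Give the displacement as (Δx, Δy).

(0.9, -0.3)

From the two frames, the green capsule sits at roughly (4.0, 4.8) before and (4.9, 4.5) after.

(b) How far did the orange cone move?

2.0

The orange cone was near (8.5, 7.4) before and (10.3, 6.5) after, so it travelled √(1.8² + 0.9²) ≈ 2.0 units.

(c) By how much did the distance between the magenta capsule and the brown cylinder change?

-2.2

They were about 5.1 units apart before and 2.9 after — 2.2 units closer together.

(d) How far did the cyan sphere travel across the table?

3.3

The cyan sphere moved from about (6.1, 4.2) to (7.8, 1.4), a distance of √(1.7² + 2.8²) ≈ 3.3.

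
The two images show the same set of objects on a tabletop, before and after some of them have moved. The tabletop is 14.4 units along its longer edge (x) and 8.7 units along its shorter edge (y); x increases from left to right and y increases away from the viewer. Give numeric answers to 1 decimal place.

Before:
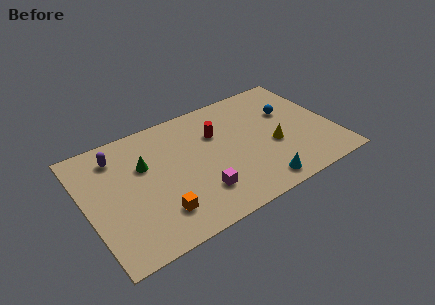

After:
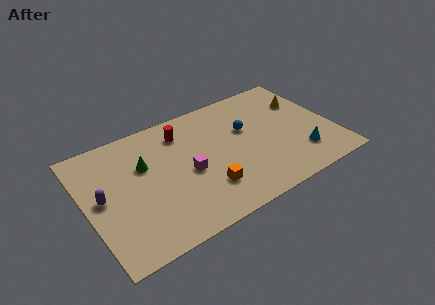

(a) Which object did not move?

the green cone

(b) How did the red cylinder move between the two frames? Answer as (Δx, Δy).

(-1.9, 1.0)

The red cylinder was at about (7.8, 5.9) and moved to about (5.9, 6.9).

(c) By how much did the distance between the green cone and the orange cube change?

+0.9

The distance was about 3.6 in the first image and 4.5 in the second, so they moved 0.9 units further apart.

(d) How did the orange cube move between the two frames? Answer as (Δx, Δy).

(2.8, 0.3)

The orange cube started near (3.8, 2.0) and ended near (6.6, 2.3).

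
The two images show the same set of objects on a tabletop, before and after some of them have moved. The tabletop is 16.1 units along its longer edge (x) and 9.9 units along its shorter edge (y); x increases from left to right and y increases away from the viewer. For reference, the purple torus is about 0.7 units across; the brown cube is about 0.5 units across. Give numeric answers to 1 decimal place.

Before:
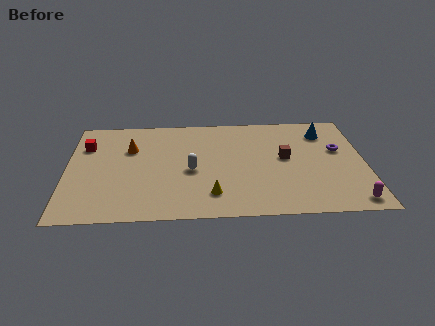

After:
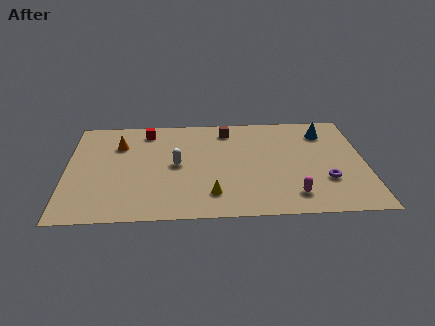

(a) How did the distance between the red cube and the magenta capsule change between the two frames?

-5.2

Before: roughly 15.4 units apart; after: 10.2. That's 5.2 units closer together.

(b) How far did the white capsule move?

1.0

From (6.7, 4.4) to (5.9, 5.0), the white capsule covered √(0.8² + 0.6²) ≈ 1.0 units.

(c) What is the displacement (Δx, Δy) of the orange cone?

(-0.6, 0.4)

The orange cone was at about (3.4, 6.7) and moved to about (2.8, 7.1).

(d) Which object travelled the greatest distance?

the brown cube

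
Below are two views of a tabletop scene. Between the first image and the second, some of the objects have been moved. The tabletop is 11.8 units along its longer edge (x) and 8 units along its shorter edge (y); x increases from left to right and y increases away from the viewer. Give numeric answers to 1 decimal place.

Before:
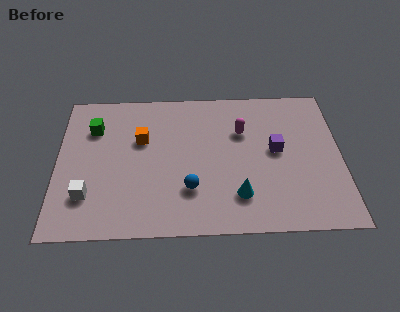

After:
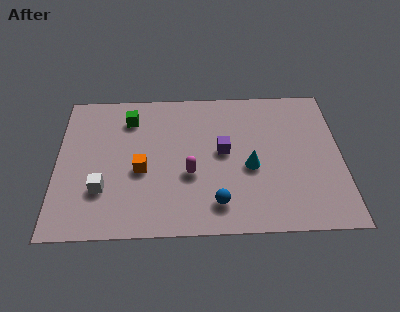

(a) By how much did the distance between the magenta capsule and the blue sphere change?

-1.9

The distance was about 3.8 in the first image and 1.9 in the second, so they moved 1.9 units closer together.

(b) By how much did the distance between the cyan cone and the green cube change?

-1.4

Before: roughly 7.2 units apart; after: 5.8. That's 1.4 units closer together.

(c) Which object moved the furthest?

the magenta capsule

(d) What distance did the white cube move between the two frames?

0.7

The white cube was near (1.3, 2.1) before and (1.9, 2.4) after, so it travelled √(0.6² + 0.3²) ≈ 0.7 units.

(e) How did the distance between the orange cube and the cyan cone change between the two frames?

-0.6

Before: roughly 5.1 units apart; after: 4.5. That's 0.6 units closer together.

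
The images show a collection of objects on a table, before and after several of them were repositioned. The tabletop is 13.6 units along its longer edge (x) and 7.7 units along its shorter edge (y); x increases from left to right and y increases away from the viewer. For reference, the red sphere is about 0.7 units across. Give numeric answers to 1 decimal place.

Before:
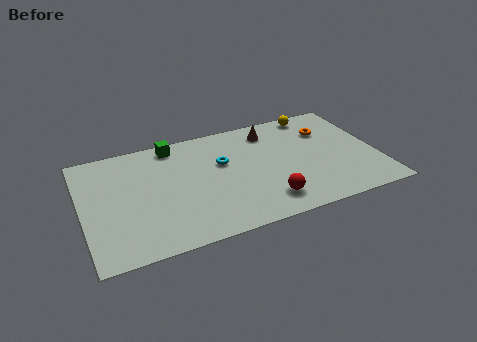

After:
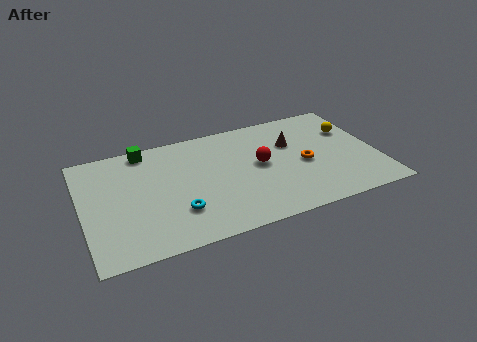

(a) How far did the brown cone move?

1.5

From (8.9, 6.3) to (9.8, 5.1), the brown cone covered √(0.9² + 1.2²) ≈ 1.5 units.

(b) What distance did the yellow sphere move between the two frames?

2.3

The yellow sphere was near (11.1, 6.9) before and (12.6, 5.2) after, so it travelled √(1.5² + 1.7²) ≈ 2.3 units.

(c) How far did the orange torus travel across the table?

2.4

The orange torus moved from about (11.5, 5.5) to (10.2, 3.5), a distance of √(1.3² + 2.0²) ≈ 2.4.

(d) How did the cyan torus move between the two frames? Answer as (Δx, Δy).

(-2.3, -2.6)

The cyan torus was at about (6.5, 4.8) and moved to about (4.2, 2.2).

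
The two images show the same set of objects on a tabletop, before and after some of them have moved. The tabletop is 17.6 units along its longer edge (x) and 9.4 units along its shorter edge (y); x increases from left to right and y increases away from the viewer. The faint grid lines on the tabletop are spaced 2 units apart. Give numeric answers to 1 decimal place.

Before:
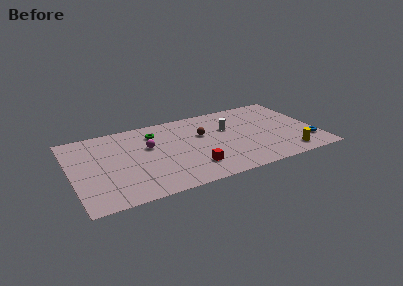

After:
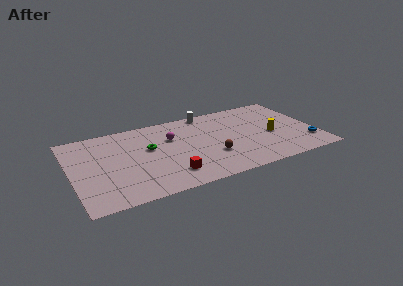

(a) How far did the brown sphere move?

2.8

From (9.5, 5.9) to (9.9, 3.1), the brown sphere covered √(0.4² + 2.8²) ≈ 2.8 units.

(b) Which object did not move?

the blue torus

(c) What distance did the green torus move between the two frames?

1.8

From (6.2, 7.3) to (5.6, 5.6), the green torus covered √(0.6² + 1.7²) ≈ 1.8 units.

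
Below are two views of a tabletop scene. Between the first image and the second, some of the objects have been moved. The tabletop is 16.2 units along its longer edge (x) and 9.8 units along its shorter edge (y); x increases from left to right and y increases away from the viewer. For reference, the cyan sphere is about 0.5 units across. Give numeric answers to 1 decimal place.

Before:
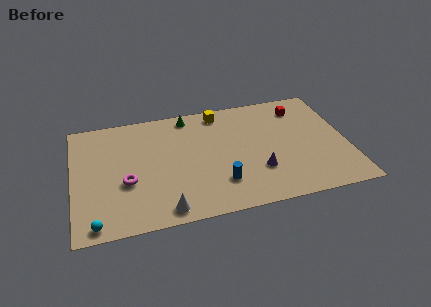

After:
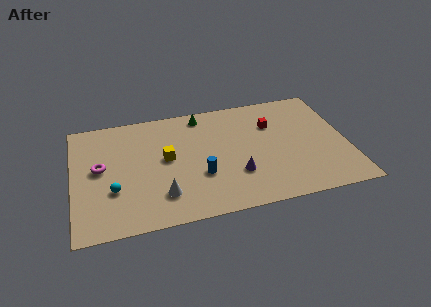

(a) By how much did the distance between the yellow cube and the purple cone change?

-1.3

The distance was about 5.9 in the first image and 4.6 in the second, so they moved 1.3 units closer together.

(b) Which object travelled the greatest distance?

the yellow cube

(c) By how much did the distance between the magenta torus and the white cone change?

+1.2

They were about 3.4 units apart before and 4.6 after — 1.2 units further apart.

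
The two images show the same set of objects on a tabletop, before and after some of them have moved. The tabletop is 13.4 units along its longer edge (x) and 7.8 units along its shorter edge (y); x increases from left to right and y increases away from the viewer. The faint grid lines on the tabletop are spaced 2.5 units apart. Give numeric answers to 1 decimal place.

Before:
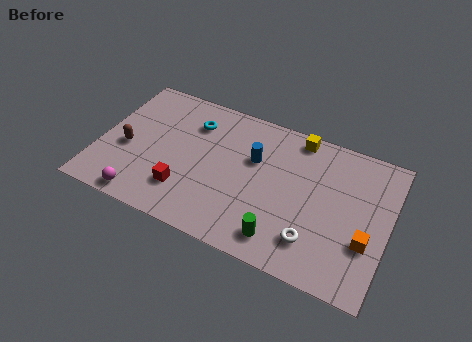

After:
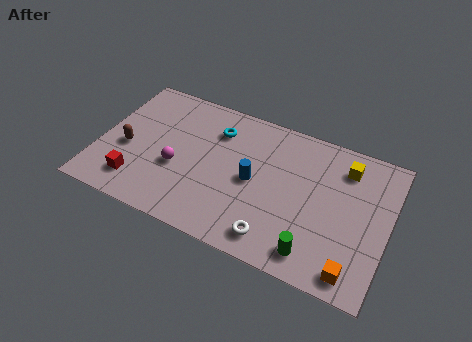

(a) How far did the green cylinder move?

1.5

The green cylinder moved from about (8.8, 1.3) to (10.3, 1.2), a distance of √(1.5² + 0.1²) ≈ 1.5.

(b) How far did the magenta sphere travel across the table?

2.6

From (2.4, 0.8) to (3.7, 3.1), the magenta sphere covered √(1.3² + 2.3²) ≈ 2.6 units.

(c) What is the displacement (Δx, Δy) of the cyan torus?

(1.1, 0.0)

From the two frames, the cyan torus sits at roughly (4.1, 5.9) before and (5.2, 5.9) after.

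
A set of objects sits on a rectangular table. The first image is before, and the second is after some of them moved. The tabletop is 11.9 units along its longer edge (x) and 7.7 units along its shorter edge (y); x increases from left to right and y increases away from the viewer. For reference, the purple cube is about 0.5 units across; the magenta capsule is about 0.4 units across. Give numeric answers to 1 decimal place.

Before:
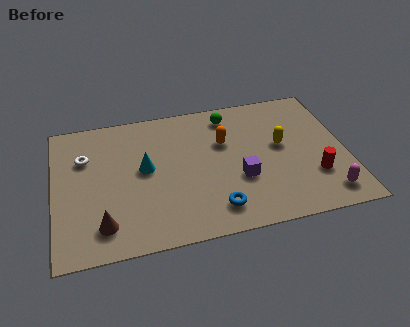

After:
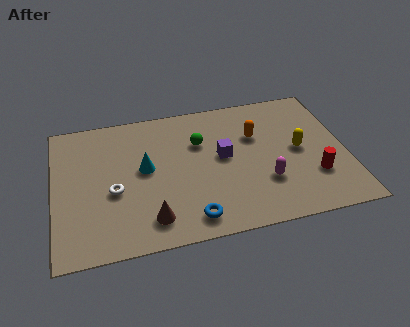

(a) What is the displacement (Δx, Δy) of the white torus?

(1.1, -2.1)

The white torus was at about (1.3, 5.3) and moved to about (2.4, 3.2).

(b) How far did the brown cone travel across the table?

1.9

The brown cone was near (1.9, 1.5) before and (3.8, 1.4) after, so it travelled √(1.9² + 0.1²) ≈ 1.9 units.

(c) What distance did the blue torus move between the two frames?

1.0

The blue torus moved from about (6.4, 1.4) to (5.4, 1.1), a distance of √(1.0² + 0.3²) ≈ 1.0.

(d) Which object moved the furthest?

the magenta capsule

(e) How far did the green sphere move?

1.8

The green sphere moved from about (7.3, 6.5) to (6.0, 5.2), a distance of √(1.3² + 1.3²) ≈ 1.8.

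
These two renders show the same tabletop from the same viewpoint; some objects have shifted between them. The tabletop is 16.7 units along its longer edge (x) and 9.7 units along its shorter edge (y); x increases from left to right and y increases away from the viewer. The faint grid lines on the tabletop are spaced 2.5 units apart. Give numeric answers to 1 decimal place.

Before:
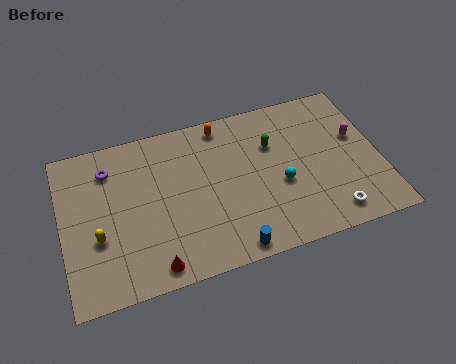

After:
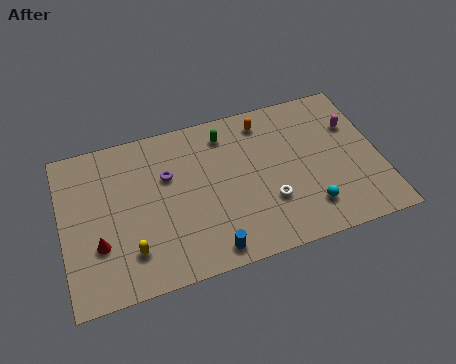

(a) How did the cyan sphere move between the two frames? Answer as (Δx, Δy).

(1.3, -1.9)

The cyan sphere was at about (11.4, 4.0) and moved to about (12.7, 2.1).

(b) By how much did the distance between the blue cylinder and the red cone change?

+2.0

They were about 4.0 units apart before and 6.0 after — 2.0 units further apart.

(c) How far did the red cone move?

3.4

The red cone moved from about (4.5, 1.1) to (1.8, 3.2), a distance of √(2.7² + 2.1²) ≈ 3.4.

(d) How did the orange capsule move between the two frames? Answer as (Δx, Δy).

(2.2, -0.4)

From the two frames, the orange capsule sits at roughly (8.7, 8.6) before and (10.9, 8.2) after.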